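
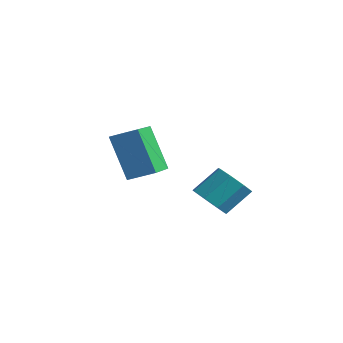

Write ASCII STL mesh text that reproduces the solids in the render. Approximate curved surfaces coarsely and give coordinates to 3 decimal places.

solid 
facet normal -0.699 -0.605 -0.381
outer loop
vertex -3.438 1.855 2.577
vertex -4.137 2.882 2.23
vertex -2.678 1.886 1.135
endloop
endfacet
facet normal 0.542 -0.796 0.269
outer loop
vertex -2.063 2.418 1.47
vertex -3.438 1.855 2.577
vertex -2.678 1.886 1.135
endloop
endfacet
facet normal -0.699 -0.605 -0.381
outer loop
vertex -2.678 1.886 1.135
vertex -4.137 2.882 2.23
vertex -3.378 2.913 0.788
endloop
endfacet
facet normal 0.466 0.019 -0.885
outer loop
vertex -3.378 2.913 0.788
vertex -2.063 2.418 1.47
vertex -2.678 1.886 1.135
endloop
endfacet
facet normal -0.466 -0.018 0.885
outer loop
vertex -3.438 1.855 2.577
vertex -3.522 3.414 2.565
vertex -4.137 2.882 2.23
endloop
endfacet
facet normal 0.542 -0.796 0.268
outer loop
vertex -2.822 2.387 2.912
vertex -3.438 1.855 2.577
vertex -2.063 2.418 1.47
endloop
endfacet
facet normal -0.465 -0.018 0.885
outer loop
vertex -2.822 2.387 2.912
vertex -3.522 3.414 2.565
vertex -3.438 1.855 2.577
endloop
endfacet
facet normal -0.542 0.796 -0.268
outer loop
vertex -4.137 2.882 2.23
vertex -3.522 3.414 2.565
vertex -3.378 2.913 0.788
endloop
endfacet
facet normal 0.466 0.018 -0.885
outer loop
vertex -2.762 3.445 1.123
vertex -2.063 2.418 1.47
vertex -3.378 2.913 0.788
endloop
endfacet
facet normal -0.542 0.796 -0.268
outer loop
vertex -3.378 2.913 0.788
vertex -3.522 3.414 2.565
vertex -2.762 3.445 1.123
endloop
endfacet
facet normal 0.699 0.605 0.381
outer loop
vertex -2.762 3.445 1.123
vertex -2.822 2.387 2.912
vertex -2.063 2.418 1.47
endloop
endfacet
facet normal 0.699 0.605 0.381
outer loop
vertex -3.522 3.414 2.565
vertex -2.822 2.387 2.912
vertex -2.762 3.445 1.123
endloop
endfacet
facet normal -0.193 -0.713 -0.674
outer loop
vertex 0.317 2.618 0.895
vertex -0.282 2.836 0.836
vertex 0.275 2.959 0.546
endloop
endfacet
facet normal 0.977 -0.081 -0.197
outer loop
vertex 0.317 2.618 0.895
vertex 0.275 2.959 0.546
vertex 0.521 3.366 1.602
endloop
endfacet
facet normal 0.977 -0.081 -0.197
outer loop
vertex 0.521 3.366 1.602
vertex 0.275 2.959 0.546
vertex 0.479 3.708 1.253
endloop
endfacet
facet normal 0.194 0.712 0.675
outer loop
vertex 0.521 3.366 1.602
vertex 0.479 3.708 1.253
vertex -0.078 3.584 1.544
endloop
endfacet
facet normal -0.193 -0.713 -0.674
outer loop
vertex 0.275 2.959 0.546
vertex -0.282 2.836 0.836
vertex -0.094 3.228 0.367
endloop
endfacet
facet normal 0.630 0.436 -0.643
outer loop
vertex 0.275 2.959 0.546
vertex -0.094 3.228 0.367
vertex 0.479 3.708 1.253
endloop
endfacet
facet normal 0.630 0.436 -0.643
outer loop
vertex 0.479 3.708 1.253
vertex -0.094 3.228 0.367
vertex 0.11 3.977 1.074
endloop
endfacet
facet normal 0.193 0.713 0.674
outer loop
vertex 0.479 3.708 1.253
vertex 0.11 3.977 1.074
vertex -0.078 3.584 1.544
endloop
endfacet
facet normal -0.193 -0.713 -0.674
outer loop
vertex -0.094 3.228 0.367
vertex -0.282 2.836 0.836
vertex -0.572 3.267 0.463
endloop
endfacet
facet normal -0.086 0.696 -0.713
outer loop
vertex -0.094 3.228 0.367
vertex -0.572 3.267 0.463
vertex 0.11 3.977 1.074
endloop
endfacet
facet normal -0.088 0.697 -0.712
outer loop
vertex 0.11 3.977 1.074
vertex -0.572 3.267 0.463
vertex -0.368 4.016 1.171
endloop
endfacet
facet normal 0.195 0.713 0.674
outer loop
vertex 0.11 3.977 1.074
vertex -0.368 4.016 1.171
vertex -0.078 3.584 1.544
endloop
endfacet
facet normal -0.194 -0.713 -0.673
outer loop
vertex -0.572 3.267 0.463
vertex -0.282 2.836 0.836
vertex -0.881 3.054 0.778
endloop
endfacet
facet normal -0.751 0.550 -0.365
outer loop
vertex -0.572 3.267 0.463
vertex -0.881 3.054 0.778
vertex -0.368 4.016 1.171
endloop
endfacet
facet normal -0.751 0.550 -0.365
outer loop
vertex -0.368 4.016 1.171
vertex -0.881 3.054 0.778
vertex -0.677 3.802 1.485
endloop
endfacet
facet normal 0.193 0.712 0.675
outer loop
vertex -0.368 4.016 1.171
vertex -0.677 3.802 1.485
vertex -0.078 3.584 1.544
endloop
endfacet
facet normal -0.194 -0.712 -0.675
outer loop
vertex -0.881 3.054 0.778
vertex -0.282 2.836 0.836
vertex -0.839 2.712 1.127
endloop
endfacet
facet normal -0.977 0.081 0.197
outer loop
vertex -0.881 3.054 0.778
vertex -0.839 2.712 1.127
vertex -0.677 3.802 1.485
endloop
endfacet
facet normal -0.977 0.081 0.196
outer loop
vertex -0.677 3.802 1.485
vertex -0.839 2.712 1.127
vertex -0.635 3.461 1.834
endloop
endfacet
facet normal 0.193 0.713 0.674
outer loop
vertex -0.677 3.802 1.485
vertex -0.635 3.461 1.834
vertex -0.078 3.584 1.544
endloop
endfacet
facet normal -0.193 -0.713 -0.674
outer loop
vertex -0.839 2.712 1.127
vertex -0.282 2.836 0.836
vertex -0.47 2.443 1.306
endloop
endfacet
facet normal -0.630 -0.436 0.643
outer loop
vertex -0.839 2.712 1.127
vertex -0.47 2.443 1.306
vertex -0.635 3.461 1.834
endloop
endfacet
facet normal -0.630 -0.436 0.643
outer loop
vertex -0.635 3.461 1.834
vertex -0.47 2.443 1.306
vertex -0.266 3.192 2.013
endloop
endfacet
facet normal 0.193 0.713 0.674
outer loop
vertex -0.635 3.461 1.834
vertex -0.266 3.192 2.013
vertex -0.078 3.584 1.544
endloop
endfacet
facet normal -0.195 -0.713 -0.674
outer loop
vertex -0.47 2.443 1.306
vertex -0.282 2.836 0.836
vertex 0.008 2.404 1.209
endloop
endfacet
facet normal 0.088 -0.696 0.712
outer loop
vertex -0.47 2.443 1.306
vertex 0.008 2.404 1.209
vertex -0.266 3.192 2.013
endloop
endfacet
facet normal 0.086 -0.697 0.712
outer loop
vertex -0.266 3.192 2.013
vertex 0.008 2.404 1.209
vertex 0.212 3.153 1.917
endloop
endfacet
facet normal 0.193 0.713 0.674
outer loop
vertex -0.266 3.192 2.013
vertex 0.212 3.153 1.917
vertex -0.078 3.584 1.544
endloop
endfacet
facet normal -0.193 -0.712 -0.675
outer loop
vertex 0.008 2.404 1.209
vertex -0.282 2.836 0.836
vertex 0.317 2.618 0.895
endloop
endfacet
facet normal 0.751 -0.550 0.365
outer loop
vertex 0.008 2.404 1.209
vertex 0.317 2.618 0.895
vertex 0.212 3.153 1.917
endloop
endfacet
facet normal 0.751 -0.550 0.365
outer loop
vertex 0.212 3.153 1.917
vertex 0.317 2.618 0.895
vertex 0.521 3.366 1.602
endloop
endfacet
facet normal 0.194 0.713 0.673
outer loop
vertex 0.212 3.153 1.917
vertex 0.521 3.366 1.602
vertex -0.078 3.584 1.544
endloop
endfacet

endsolid


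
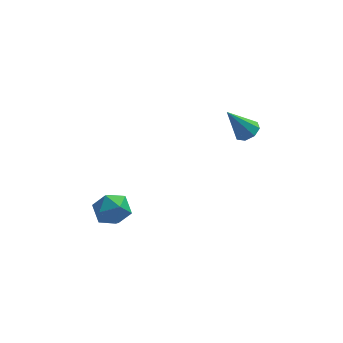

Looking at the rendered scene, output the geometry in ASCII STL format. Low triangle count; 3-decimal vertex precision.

solid 
facet normal 0.048 0.643 0.764
outer loop
vertex -2.372 2.299 -0.663
vertex -2.448 1.725 -0.175
vertex -1.758 1.941 -0.4
endloop
endfacet
facet normal 0.425 0.881 0.207
outer loop
vertex -2.372 2.299 -0.663
vertex -1.758 1.941 -0.4
vertex -1.8 2.133 -1.131
endloop
endfacet
facet normal -0.016 0.936 -0.351
outer loop
vertex -2.372 2.299 -0.663
vertex -1.8 2.133 -1.131
vertex -2.516 2.036 -1.358
endloop
endfacet
facet normal -0.667 0.732 -0.139
outer loop
vertex -2.372 2.299 -0.663
vertex -2.516 2.036 -1.358
vertex -2.916 1.783 -0.767
endloop
endfacet
facet normal -0.628 0.551 0.550
outer loop
vertex -2.372 2.299 -0.663
vertex -2.916 1.783 -0.767
vertex -2.448 1.725 -0.175
endloop
endfacet
facet normal 0.920 0.390 0.050
outer loop
vertex -1.8 2.133 -1.131
vertex -1.758 1.941 -0.4
vertex -1.524 1.457 -0.933
endloop
endfacet
facet normal 0.308 0.005 0.951
outer loop
vertex -1.758 1.941 -0.4
vertex -2.448 1.725 -0.175
vertex -1.924 1.204 -0.342
endloop
endfacet
facet normal -0.783 -0.143 0.605
outer loop
vertex -2.448 1.725 -0.175
vertex -2.916 1.783 -0.767
vertex -2.64 1.107 -0.569
endloop
endfacet
facet normal -0.847 0.151 -0.509
outer loop
vertex -2.916 1.783 -0.767
vertex -2.516 2.036 -1.358
vertex -2.682 1.299 -1.3
endloop
endfacet
facet normal 0.205 0.480 -0.853
outer loop
vertex -2.516 2.036 -1.358
vertex -1.8 2.133 -1.131
vertex -1.992 1.515 -1.525
endloop
endfacet
facet normal 0.667 -0.732 0.139
outer loop
vertex -2.068 0.941 -1.037
vertex -1.524 1.457 -0.933
vertex -1.924 1.204 -0.342
endloop
endfacet
facet normal 0.016 -0.936 0.351
outer loop
vertex -2.068 0.941 -1.037
vertex -1.924 1.204 -0.342
vertex -2.64 1.107 -0.569
endloop
endfacet
facet normal -0.425 -0.881 -0.207
outer loop
vertex -2.068 0.941 -1.037
vertex -2.64 1.107 -0.569
vertex -2.682 1.299 -1.3
endloop
endfacet
facet normal -0.048 -0.643 -0.764
outer loop
vertex -2.068 0.941 -1.037
vertex -2.682 1.299 -1.3
vertex -1.992 1.515 -1.525
endloop
endfacet
facet normal 0.628 -0.551 -0.550
outer loop
vertex -2.068 0.941 -1.037
vertex -1.992 1.515 -1.525
vertex -1.524 1.457 -0.933
endloop
endfacet
facet normal 0.847 -0.151 0.509
outer loop
vertex -1.924 1.204 -0.342
vertex -1.524 1.457 -0.933
vertex -1.758 1.941 -0.4
endloop
endfacet
facet normal -0.205 -0.480 0.853
outer loop
vertex -2.64 1.107 -0.569
vertex -1.924 1.204 -0.342
vertex -2.448 1.725 -0.175
endloop
endfacet
facet normal -0.920 -0.390 -0.050
outer loop
vertex -2.682 1.299 -1.3
vertex -2.64 1.107 -0.569
vertex -2.916 1.783 -0.767
endloop
endfacet
facet normal -0.308 -0.005 -0.951
outer loop
vertex -1.992 1.515 -1.525
vertex -2.682 1.299 -1.3
vertex -2.516 2.036 -1.358
endloop
endfacet
facet normal 0.783 0.143 -0.605
outer loop
vertex -1.524 1.457 -0.933
vertex -1.992 1.515 -1.525
vertex -1.8 2.133 -1.131
endloop
endfacet
facet normal 0.531 0.114 -0.839
outer loop
vertex 2.893 3.743 2.167
vertex 2.526 3.489 1.9
vertex 2.613 3.987 2.023
endloop
endfacet
facet normal 0.272 0.701 0.659
outer loop
vertex 2.893 3.743 2.167
vertex 2.613 3.987 2.023
vertex 1.794 3.331 3.06
endloop
endfacet
facet normal 0.529 0.115 -0.841
outer loop
vertex 2.613 3.987 2.023
vertex 2.526 3.489 1.9
vertex 2.282 3.939 1.808
endloop
endfacet
facet normal -0.328 0.894 0.306
outer loop
vertex 2.613 3.987 2.023
vertex 2.282 3.939 1.808
vertex 1.794 3.331 3.06
endloop
endfacet
facet normal 0.531 0.116 -0.840
outer loop
vertex 2.282 3.939 1.808
vertex 2.526 3.489 1.9
vertex 2.094 3.627 1.646
endloop
endfacet
facet normal -0.839 0.540 -0.065
outer loop
vertex 2.282 3.939 1.808
vertex 2.094 3.627 1.646
vertex 1.794 3.331 3.06
endloop
endfacet
facet normal 0.530 0.114 -0.840
outer loop
vertex 2.094 3.627 1.646
vertex 2.526 3.489 1.9
vertex 2.159 3.235 1.634
endloop
endfacet
facet normal -0.960 -0.152 -0.235
outer loop
vertex 2.094 3.627 1.646
vertex 2.159 3.235 1.634
vertex 1.794 3.331 3.06
endloop
endfacet
facet normal 0.530 0.115 -0.840
outer loop
vertex 2.159 3.235 1.634
vertex 2.526 3.489 1.9
vertex 2.439 2.991 1.777
endloop
endfacet
facet normal -0.622 -0.776 -0.107
outer loop
vertex 2.159 3.235 1.634
vertex 2.439 2.991 1.777
vertex 1.794 3.331 3.06
endloop
endfacet
facet normal 0.531 0.115 -0.839
outer loop
vertex 2.439 2.991 1.777
vertex 2.526 3.489 1.9
vertex 2.77 3.039 1.993
endloop
endfacet
facet normal -0.020 -0.969 0.247
outer loop
vertex 2.439 2.991 1.777
vertex 2.77 3.039 1.993
vertex 1.794 3.331 3.06
endloop
endfacet
facet normal 0.531 0.114 -0.840
outer loop
vertex 2.77 3.039 1.993
vertex 2.526 3.489 1.9
vertex 2.958 3.35 2.154
endloop
endfacet
facet normal 0.490 -0.616 0.617
outer loop
vertex 2.77 3.039 1.993
vertex 2.958 3.35 2.154
vertex 1.794 3.331 3.06
endloop
endfacet
facet normal 0.531 0.116 -0.840
outer loop
vertex 2.958 3.35 2.154
vertex 2.526 3.489 1.9
vertex 2.893 3.743 2.167
endloop
endfacet
facet normal 0.612 0.075 0.787
outer loop
vertex 2.958 3.35 2.154
vertex 2.893 3.743 2.167
vertex 1.794 3.331 3.06
endloop
endfacet

endsolid


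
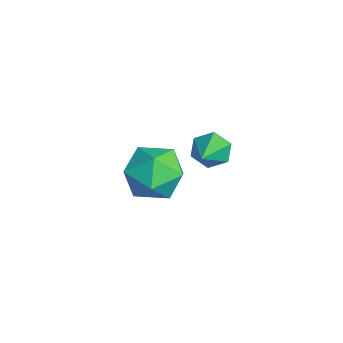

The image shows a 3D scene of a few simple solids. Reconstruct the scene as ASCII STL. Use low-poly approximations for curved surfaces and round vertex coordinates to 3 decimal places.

solid 
facet normal -0.771 0.389 -0.505
outer loop
vertex -0.169 1.921 1.184
vertex -0.586 1.497 1.494
vertex -0.458 2.098 1.762
endloop
endfacet
facet normal 0.690 0.712 0.127
outer loop
vertex -0.169 1.921 1.184
vertex -0.458 2.098 1.762
vertex 0.746 0.823 2.366
endloop
endfacet
facet normal -0.771 0.389 -0.505
outer loop
vertex -0.458 2.098 1.762
vertex -0.586 1.497 1.494
vertex -0.875 1.674 2.072
endloop
endfacet
facet normal 0.114 0.511 0.852
outer loop
vertex -0.458 2.098 1.762
vertex -0.875 1.674 2.072
vertex 0.746 0.823 2.366
endloop
endfacet
facet normal -0.770 0.390 -0.505
outer loop
vertex -0.875 1.674 2.072
vertex -0.586 1.497 1.494
vertex -1.003 1.074 1.803
endloop
endfacet
facet normal -0.332 -0.326 0.885
outer loop
vertex -0.875 1.674 2.072
vertex -1.003 1.074 1.803
vertex 0.746 0.823 2.366
endloop
endfacet
facet normal -0.770 0.390 -0.505
outer loop
vertex -1.003 1.074 1.803
vertex -0.586 1.497 1.494
vertex -0.714 0.897 1.225
endloop
endfacet
facet normal -0.200 -0.960 0.194
outer loop
vertex -1.003 1.074 1.803
vertex -0.714 0.897 1.225
vertex 0.746 0.823 2.366
endloop
endfacet
facet normal -0.770 0.390 -0.504
outer loop
vertex -0.714 0.897 1.225
vertex -0.586 1.497 1.494
vertex -0.297 1.321 0.916
endloop
endfacet
facet normal 0.377 -0.758 -0.532
outer loop
vertex -0.714 0.897 1.225
vertex -0.297 1.321 0.916
vertex 0.746 0.823 2.366
endloop
endfacet
facet normal -0.771 0.390 -0.504
outer loop
vertex -0.297 1.321 0.916
vertex -0.586 1.497 1.494
vertex -0.169 1.921 1.184
endloop
endfacet
facet normal 0.822 0.077 -0.565
outer loop
vertex -0.297 1.321 0.916
vertex -0.169 1.921 1.184
vertex 0.746 0.823 2.366
endloop
endfacet
facet normal -0.290 0.135 0.947
outer loop
vertex -3.763 1.18 -1.103
vertex -4.136 0.075 -1.06
vertex -3.038 0.332 -0.76
endloop
endfacet
facet normal 0.269 0.550 0.791
outer loop
vertex -3.763 1.18 -1.103
vertex -3.038 0.332 -0.76
vertex -2.656 1.172 -1.474
endloop
endfacet
facet normal 0.088 0.967 0.241
outer loop
vertex -3.763 1.18 -1.103
vertex -2.656 1.172 -1.474
vertex -3.519 1.435 -2.215
endloop
endfacet
facet normal -0.584 0.810 0.058
outer loop
vertex -3.763 1.18 -1.103
vertex -3.519 1.435 -2.215
vertex -4.434 0.757 -1.959
endloop
endfacet
facet normal -0.817 0.295 0.495
outer loop
vertex -3.763 1.18 -1.103
vertex -4.434 0.757 -1.959
vertex -4.136 0.075 -1.06
endloop
endfacet
facet normal 0.805 0.127 0.580
outer loop
vertex -2.656 1.172 -1.474
vertex -3.038 0.332 -0.76
vertex -2.346 0.063 -1.661
endloop
endfacet
facet normal -0.100 -0.544 0.833
outer loop
vertex -3.038 0.332 -0.76
vertex -4.136 0.075 -1.06
vertex -3.261 -0.615 -1.405
endloop
endfacet
facet normal -0.954 -0.284 0.101
outer loop
vertex -4.136 0.075 -1.06
vertex -4.434 0.757 -1.959
vertex -4.124 -0.352 -2.146
endloop
endfacet
facet normal -0.576 0.548 -0.606
outer loop
vertex -4.434 0.757 -1.959
vertex -3.519 1.435 -2.215
vertex -3.742 0.488 -2.86
endloop
endfacet
facet normal 0.510 0.802 -0.310
outer loop
vertex -3.519 1.435 -2.215
vertex -2.656 1.172 -1.474
vertex -2.644 0.745 -2.56
endloop
endfacet
facet normal 0.584 -0.810 -0.058
outer loop
vertex -3.017 -0.36 -2.517
vertex -2.346 0.063 -1.661
vertex -3.261 -0.615 -1.405
endloop
endfacet
facet normal -0.088 -0.967 -0.241
outer loop
vertex -3.017 -0.36 -2.517
vertex -3.261 -0.615 -1.405
vertex -4.124 -0.352 -2.146
endloop
endfacet
facet normal -0.269 -0.550 -0.791
outer loop
vertex -3.017 -0.36 -2.517
vertex -4.124 -0.352 -2.146
vertex -3.742 0.488 -2.86
endloop
endfacet
facet normal 0.290 -0.135 -0.947
outer loop
vertex -3.017 -0.36 -2.517
vertex -3.742 0.488 -2.86
vertex -2.644 0.745 -2.56
endloop
endfacet
facet normal 0.817 -0.295 -0.495
outer loop
vertex -3.017 -0.36 -2.517
vertex -2.644 0.745 -2.56
vertex -2.346 0.063 -1.661
endloop
endfacet
facet normal 0.576 -0.548 0.606
outer loop
vertex -3.261 -0.615 -1.405
vertex -2.346 0.063 -1.661
vertex -3.038 0.332 -0.76
endloop
endfacet
facet normal -0.510 -0.802 0.310
outer loop
vertex -4.124 -0.352 -2.146
vertex -3.261 -0.615 -1.405
vertex -4.136 0.075 -1.06
endloop
endfacet
facet normal -0.805 -0.127 -0.580
outer loop
vertex -3.742 0.488 -2.86
vertex -4.124 -0.352 -2.146
vertex -4.434 0.757 -1.959
endloop
endfacet
facet normal 0.100 0.544 -0.833
outer loop
vertex -2.644 0.745 -2.56
vertex -3.742 0.488 -2.86
vertex -3.519 1.435 -2.215
endloop
endfacet
facet normal 0.954 0.284 -0.101
outer loop
vertex -2.346 0.063 -1.661
vertex -2.644 0.745 -2.56
vertex -2.656 1.172 -1.474
endloop
endfacet

endsolid


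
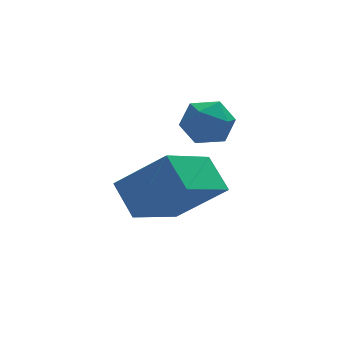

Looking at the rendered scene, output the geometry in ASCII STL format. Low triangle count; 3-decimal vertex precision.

solid 
facet normal 0.178 0.893 -0.413
outer loop
vertex -1.118 3.809 -2.306
vertex -1.802 4.095 -1.981
vertex -1.106 4.146 -1.571
endloop
endfacet
facet normal 0.787 0.555 -0.267
outer loop
vertex -1.118 3.809 -2.306
vertex -1.106 4.146 -1.571
vertex -0.68 3.473 -1.714
endloop
endfacet
facet normal 0.784 -0.067 -0.618
outer loop
vertex -1.118 3.809 -2.306
vertex -0.68 3.473 -1.714
vertex -1.113 3.005 -2.213
endloop
endfacet
facet normal 0.171 -0.112 -0.979
outer loop
vertex -1.118 3.809 -2.306
vertex -1.113 3.005 -2.213
vertex -1.806 3.389 -2.378
endloop
endfacet
facet normal -0.204 0.481 -0.853
outer loop
vertex -1.118 3.809 -2.306
vertex -1.806 3.389 -2.378
vertex -1.802 4.095 -1.981
endloop
endfacet
facet normal 0.801 0.415 0.432
outer loop
vertex -0.68 3.473 -1.714
vertex -1.106 4.146 -1.571
vertex -1.094 3.551 -1.022
endloop
endfacet
facet normal -0.187 0.962 0.197
outer loop
vertex -1.106 4.146 -1.571
vertex -1.802 4.095 -1.981
vertex -1.787 3.935 -1.187
endloop
endfacet
facet normal -0.805 0.294 -0.515
outer loop
vertex -1.802 4.095 -1.981
vertex -1.806 3.389 -2.378
vertex -2.22 3.467 -1.686
endloop
endfacet
facet normal -0.198 -0.667 -0.718
outer loop
vertex -1.806 3.389 -2.378
vertex -1.113 3.005 -2.213
vertex -1.794 2.794 -1.829
endloop
endfacet
facet normal 0.795 -0.592 -0.134
outer loop
vertex -1.113 3.005 -2.213
vertex -0.68 3.473 -1.714
vertex -1.098 2.845 -1.419
endloop
endfacet
facet normal -0.171 0.112 0.979
outer loop
vertex -1.782 3.131 -1.094
vertex -1.094 3.551 -1.022
vertex -1.787 3.935 -1.187
endloop
endfacet
facet normal -0.784 0.067 0.618
outer loop
vertex -1.782 3.131 -1.094
vertex -1.787 3.935 -1.187
vertex -2.22 3.467 -1.686
endloop
endfacet
facet normal -0.787 -0.555 0.267
outer loop
vertex -1.782 3.131 -1.094
vertex -2.22 3.467 -1.686
vertex -1.794 2.794 -1.829
endloop
endfacet
facet normal -0.178 -0.893 0.413
outer loop
vertex -1.782 3.131 -1.094
vertex -1.794 2.794 -1.829
vertex -1.098 2.845 -1.419
endloop
endfacet
facet normal 0.204 -0.481 0.853
outer loop
vertex -1.782 3.131 -1.094
vertex -1.098 2.845 -1.419
vertex -1.094 3.551 -1.022
endloop
endfacet
facet normal 0.198 0.667 0.718
outer loop
vertex -1.787 3.935 -1.187
vertex -1.094 3.551 -1.022
vertex -1.106 4.146 -1.571
endloop
endfacet
facet normal -0.795 0.592 0.134
outer loop
vertex -2.22 3.467 -1.686
vertex -1.787 3.935 -1.187
vertex -1.802 4.095 -1.981
endloop
endfacet
facet normal -0.801 -0.415 -0.432
outer loop
vertex -1.794 2.794 -1.829
vertex -2.22 3.467 -1.686
vertex -1.806 3.389 -2.378
endloop
endfacet
facet normal 0.187 -0.962 -0.197
outer loop
vertex -1.098 2.845 -1.419
vertex -1.794 2.794 -1.829
vertex -1.113 3.005 -2.213
endloop
endfacet
facet normal 0.805 -0.294 0.515
outer loop
vertex -1.094 3.551 -1.022
vertex -1.098 2.845 -1.419
vertex -0.68 3.473 -1.714
endloop
endfacet
facet normal -0.677 0.347 -0.649
outer loop
vertex -3.687 2.65 -4.455
vertex -3.953 3.59 -3.674
vertex -2.18 3.851 -5.386
endloop
endfacet
facet normal 0.213 -0.752 -0.624
outer loop
vertex -0.927 3.21 -4.186
vertex -3.687 2.65 -4.455
vertex -2.18 3.851 -5.386
endloop
endfacet
facet normal -0.678 0.346 -0.649
outer loop
vertex -2.18 3.851 -5.386
vertex -3.953 3.59 -3.674
vertex -2.447 4.791 -4.606
endloop
endfacet
facet normal 0.704 0.561 -0.435
outer loop
vertex -2.447 4.791 -4.606
vertex -0.927 3.21 -4.186
vertex -2.18 3.851 -5.386
endloop
endfacet
facet normal -0.704 -0.561 0.435
outer loop
vertex -3.687 2.65 -4.455
vertex -2.7 2.949 -2.474
vertex -3.953 3.59 -3.674
endloop
endfacet
facet normal 0.213 -0.752 -0.624
outer loop
vertex -2.433 2.009 -3.254
vertex -3.687 2.65 -4.455
vertex -0.927 3.21 -4.186
endloop
endfacet
facet normal -0.704 -0.561 0.435
outer loop
vertex -2.433 2.009 -3.254
vertex -2.7 2.949 -2.474
vertex -3.687 2.65 -4.455
endloop
endfacet
facet normal -0.213 0.752 0.624
outer loop
vertex -3.953 3.59 -3.674
vertex -2.7 2.949 -2.474
vertex -2.447 4.791 -4.606
endloop
endfacet
facet normal 0.704 0.561 -0.436
outer loop
vertex -1.193 4.15 -3.405
vertex -0.927 3.21 -4.186
vertex -2.447 4.791 -4.606
endloop
endfacet
facet normal -0.213 0.752 0.624
outer loop
vertex -2.447 4.791 -4.606
vertex -2.7 2.949 -2.474
vertex -1.193 4.15 -3.405
endloop
endfacet
facet normal 0.678 -0.347 0.648
outer loop
vertex -1.193 4.15 -3.405
vertex -2.433 2.009 -3.254
vertex -0.927 3.21 -4.186
endloop
endfacet
facet normal 0.677 -0.346 0.649
outer loop
vertex -2.7 2.949 -2.474
vertex -2.433 2.009 -3.254
vertex -1.193 4.15 -3.405
endloop
endfacet

endsolid


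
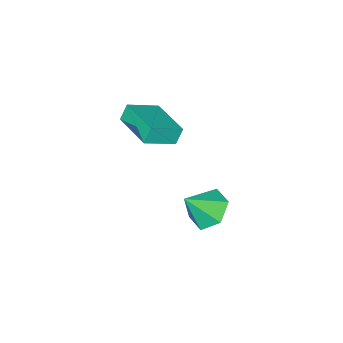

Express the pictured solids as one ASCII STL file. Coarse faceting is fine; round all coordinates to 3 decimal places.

solid 
facet normal -0.630 0.268 -0.728
outer loop
vertex 2.193 0.15 -2.41
vertex 1.392 -0.198 -1.845
vertex 1.704 0.79 -1.751
endloop
endfacet
facet normal 0.849 0.511 0.134
outer loop
vertex 2.193 0.15 -2.41
vertex 1.704 0.79 -1.751
vertex 2.388 -0.622 -0.695
endloop
endfacet
facet normal -0.630 0.268 -0.729
outer loop
vertex 1.704 0.79 -1.751
vertex 1.392 -0.198 -1.845
vertex 0.903 0.442 -1.187
endloop
endfacet
facet normal 0.227 0.651 0.724
outer loop
vertex 1.704 0.79 -1.751
vertex 0.903 0.442 -1.187
vertex 2.388 -0.622 -0.695
endloop
endfacet
facet normal -0.630 0.268 -0.729
outer loop
vertex 0.903 0.442 -1.187
vertex 1.392 -0.198 -1.845
vertex 0.591 -0.546 -1.281
endloop
endfacet
facet normal -0.310 0.007 0.951
outer loop
vertex 0.903 0.442 -1.187
vertex 0.591 -0.546 -1.281
vertex 2.388 -0.622 -0.695
endloop
endfacet
facet normal -0.630 0.269 -0.729
outer loop
vertex 0.591 -0.546 -1.281
vertex 1.392 -0.198 -1.845
vertex 1.08 -1.185 -1.939
endloop
endfacet
facet normal -0.225 -0.777 0.588
outer loop
vertex 0.591 -0.546 -1.281
vertex 1.08 -1.185 -1.939
vertex 2.388 -0.622 -0.695
endloop
endfacet
facet normal -0.630 0.269 -0.728
outer loop
vertex 1.08 -1.185 -1.939
vertex 1.392 -0.198 -1.845
vertex 1.881 -0.837 -2.504
endloop
endfacet
facet normal 0.397 -0.918 -0.002
outer loop
vertex 1.08 -1.185 -1.939
vertex 1.881 -0.837 -2.504
vertex 2.388 -0.622 -0.695
endloop
endfacet
facet normal -0.630 0.269 -0.728
outer loop
vertex 1.881 -0.837 -2.504
vertex 1.392 -0.198 -1.845
vertex 2.193 0.15 -2.41
endloop
endfacet
facet normal 0.934 -0.273 -0.229
outer loop
vertex 1.881 -0.837 -2.504
vertex 2.193 0.15 -2.41
vertex 2.388 -0.622 -0.695
endloop
endfacet
facet normal -0.859 0.265 -0.439
outer loop
vertex 1.617 -2.897 3.38
vertex 2.127 -0.961 3.553
vertex 1.982 -2.928 2.647
endloop
endfacet
facet normal -0.254 -0.963 -0.086
outer loop
vertex 3.313 -3.339 3.327
vertex 1.617 -2.897 3.38
vertex 1.982 -2.928 2.647
endloop
endfacet
facet normal -0.859 0.265 -0.438
outer loop
vertex 1.982 -2.928 2.647
vertex 2.127 -0.961 3.553
vertex 2.492 -0.991 2.82
endloop
endfacet
facet normal 0.445 -0.037 -0.895
outer loop
vertex 2.492 -0.991 2.82
vertex 3.313 -3.339 3.327
vertex 1.982 -2.928 2.647
endloop
endfacet
facet normal -0.445 0.037 0.895
outer loop
vertex 1.617 -2.897 3.38
vertex 3.458 -1.372 4.233
vertex 2.127 -0.961 3.553
endloop
endfacet
facet normal -0.254 -0.963 -0.087
outer loop
vertex 2.948 -3.309 4.06
vertex 1.617 -2.897 3.38
vertex 3.313 -3.339 3.327
endloop
endfacet
facet normal -0.445 0.037 0.895
outer loop
vertex 2.948 -3.309 4.06
vertex 3.458 -1.372 4.233
vertex 1.617 -2.897 3.38
endloop
endfacet
facet normal 0.253 0.964 0.087
outer loop
vertex 2.127 -0.961 3.553
vertex 3.458 -1.372 4.233
vertex 2.492 -0.991 2.82
endloop
endfacet
facet normal 0.445 -0.037 -0.895
outer loop
vertex 3.823 -1.403 3.5
vertex 3.313 -3.339 3.327
vertex 2.492 -0.991 2.82
endloop
endfacet
facet normal 0.254 0.963 0.086
outer loop
vertex 2.492 -0.991 2.82
vertex 3.458 -1.372 4.233
vertex 3.823 -1.403 3.5
endloop
endfacet
facet normal 0.859 -0.265 0.438
outer loop
vertex 3.823 -1.403 3.5
vertex 2.948 -3.309 4.06
vertex 3.313 -3.339 3.327
endloop
endfacet
facet normal 0.859 -0.265 0.439
outer loop
vertex 3.458 -1.372 4.233
vertex 2.948 -3.309 4.06
vertex 3.823 -1.403 3.5
endloop
endfacet

endsolid


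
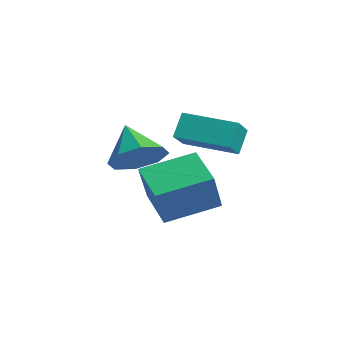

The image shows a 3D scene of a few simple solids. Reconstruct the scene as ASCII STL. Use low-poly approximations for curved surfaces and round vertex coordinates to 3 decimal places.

solid 
facet normal -0.939 0.091 0.332
outer loop
vertex -0.751 -3.344 -0.373
vertex -0.391 -1.555 0.155
vertex -1.2 -2.84 -1.779
endloop
endfacet
facet normal -0.189 -0.942 -0.277
outer loop
vertex 0.311 -2.985 -2.315
vertex -0.751 -3.344 -0.373
vertex -1.2 -2.84 -1.779
endloop
endfacet
facet normal -0.939 0.090 0.333
outer loop
vertex -1.2 -2.84 -1.779
vertex -0.391 -1.555 0.155
vertex -0.841 -1.05 -1.251
endloop
endfacet
facet normal -0.289 0.324 -0.901
outer loop
vertex -0.841 -1.05 -1.251
vertex 0.311 -2.985 -2.315
vertex -1.2 -2.84 -1.779
endloop
endfacet
facet normal 0.289 -0.324 0.901
outer loop
vertex -0.751 -3.344 -0.373
vertex 1.12 -1.7 -0.381
vertex -0.391 -1.555 0.155
endloop
endfacet
facet normal -0.189 -0.942 -0.278
outer loop
vertex 0.761 -3.49 -0.909
vertex -0.751 -3.344 -0.373
vertex 0.311 -2.985 -2.315
endloop
endfacet
facet normal 0.288 -0.324 0.901
outer loop
vertex 0.761 -3.49 -0.909
vertex 1.12 -1.7 -0.381
vertex -0.751 -3.344 -0.373
endloop
endfacet
facet normal 0.189 0.942 0.278
outer loop
vertex -0.391 -1.555 0.155
vertex 1.12 -1.7 -0.381
vertex -0.841 -1.05 -1.251
endloop
endfacet
facet normal -0.288 0.324 -0.901
outer loop
vertex 0.671 -1.196 -1.787
vertex 0.311 -2.985 -2.315
vertex -0.841 -1.05 -1.251
endloop
endfacet
facet normal 0.189 0.942 0.277
outer loop
vertex -0.841 -1.05 -1.251
vertex 1.12 -1.7 -0.381
vertex 0.671 -1.196 -1.787
endloop
endfacet
facet normal 0.939 -0.091 -0.333
outer loop
vertex 0.671 -1.196 -1.787
vertex 0.761 -3.49 -0.909
vertex 0.311 -2.985 -2.315
endloop
endfacet
facet normal 0.939 -0.090 -0.332
outer loop
vertex 1.12 -1.7 -0.381
vertex 0.761 -3.49 -0.909
vertex 0.671 -1.196 -1.787
endloop
endfacet
facet normal -0.311 0.459 0.833
outer loop
vertex -1.143 -1.66 1.609
vertex 0.204 -0.392 1.413
vertex -1.937 -0.925 0.908
endloop
endfacet
facet normal -0.724 -0.681 0.106
outer loop
vertex -1.624 -1.388 0.067
vertex -1.143 -1.66 1.609
vertex -1.937 -0.925 0.908
endloop
endfacet
facet normal -0.311 0.458 0.833
outer loop
vertex -1.937 -0.925 0.908
vertex 0.204 -0.392 1.413
vertex -0.591 0.343 0.712
endloop
endfacet
facet normal -0.616 0.570 -0.543
outer loop
vertex -0.591 0.343 0.712
vertex -1.624 -1.388 0.067
vertex -1.937 -0.925 0.908
endloop
endfacet
facet normal 0.616 -0.570 0.543
outer loop
vertex -1.143 -1.66 1.609
vertex 0.517 -0.855 0.572
vertex 0.204 -0.392 1.413
endloop
endfacet
facet normal -0.724 -0.682 0.105
outer loop
vertex -0.829 -2.123 0.768
vertex -1.143 -1.66 1.609
vertex -1.624 -1.388 0.067
endloop
endfacet
facet normal 0.616 -0.570 0.544
outer loop
vertex -0.829 -2.123 0.768
vertex 0.517 -0.855 0.572
vertex -1.143 -1.66 1.609
endloop
endfacet
facet normal 0.724 0.682 -0.106
outer loop
vertex 0.204 -0.392 1.413
vertex 0.517 -0.855 0.572
vertex -0.591 0.343 0.712
endloop
endfacet
facet normal -0.616 0.570 -0.544
outer loop
vertex -0.277 -0.12 -0.129
vertex -1.624 -1.388 0.067
vertex -0.591 0.343 0.712
endloop
endfacet
facet normal 0.724 0.682 -0.105
outer loop
vertex -0.591 0.343 0.712
vertex 0.517 -0.855 0.572
vertex -0.277 -0.12 -0.129
endloop
endfacet
facet normal 0.310 -0.458 -0.833
outer loop
vertex -0.277 -0.12 -0.129
vertex -0.829 -2.123 0.768
vertex -1.624 -1.388 0.067
endloop
endfacet
facet normal 0.311 -0.458 -0.833
outer loop
vertex 0.517 -0.855 0.572
vertex -0.829 -2.123 0.768
vertex -0.277 -0.12 -0.129
endloop
endfacet
facet normal 0.739 -0.046 -0.673
outer loop
vertex 0.939 -3.322 1.16
vertex 0.383 -3.854 0.586
vertex 0.542 -2.914 0.696
endloop
endfacet
facet normal -0.037 0.735 0.677
outer loop
vertex 0.939 -3.322 1.16
vertex 0.542 -2.914 0.696
vertex -0.703 -3.786 1.574
endloop
endfacet
facet normal 0.739 -0.046 -0.672
outer loop
vertex 0.542 -2.914 0.696
vertex 0.383 -3.854 0.586
vertex 0.052 -3.056 0.167
endloop
endfacet
facet normal -0.464 0.863 0.199
outer loop
vertex 0.542 -2.914 0.696
vertex 0.052 -3.056 0.167
vertex -0.703 -3.786 1.574
endloop
endfacet
facet normal 0.738 -0.047 -0.673
outer loop
vertex 0.052 -3.056 0.167
vertex 0.383 -3.854 0.586
vertex -0.245 -3.666 -0.116
endloop
endfacet
facet normal -0.844 0.501 -0.193
outer loop
vertex 0.052 -3.056 0.167
vertex -0.245 -3.666 -0.116
vertex -0.703 -3.786 1.574
endloop
endfacet
facet normal 0.738 -0.046 -0.673
outer loop
vertex -0.245 -3.666 -0.116
vertex 0.383 -3.854 0.586
vertex -0.173 -4.386 0.012
endloop
endfacet
facet normal -0.953 -0.143 -0.268
outer loop
vertex -0.245 -3.666 -0.116
vertex -0.173 -4.386 0.012
vertex -0.703 -3.786 1.574
endloop
endfacet
facet normal 0.739 -0.046 -0.673
outer loop
vertex -0.173 -4.386 0.012
vertex 0.383 -3.854 0.586
vertex 0.224 -4.794 0.476
endloop
endfacet
facet normal -0.726 -0.687 0.017
outer loop
vertex -0.173 -4.386 0.012
vertex 0.224 -4.794 0.476
vertex -0.703 -3.786 1.574
endloop
endfacet
facet normal 0.738 -0.046 -0.673
outer loop
vertex 0.224 -4.794 0.476
vertex 0.383 -3.854 0.586
vertex 0.714 -4.652 1.004
endloop
endfacet
facet normal -0.299 -0.815 0.496
outer loop
vertex 0.224 -4.794 0.476
vertex 0.714 -4.652 1.004
vertex -0.703 -3.786 1.574
endloop
endfacet
facet normal 0.738 -0.046 -0.673
outer loop
vertex 0.714 -4.652 1.004
vertex 0.383 -3.854 0.586
vertex 1.01 -4.042 1.287
endloop
endfacet
facet normal 0.081 -0.452 0.888
outer loop
vertex 0.714 -4.652 1.004
vertex 1.01 -4.042 1.287
vertex -0.703 -3.786 1.574
endloop
endfacet
facet normal 0.738 -0.046 -0.673
outer loop
vertex 1.01 -4.042 1.287
vertex 0.383 -3.854 0.586
vertex 0.939 -3.322 1.16
endloop
endfacet
facet normal 0.190 0.189 0.964
outer loop
vertex 1.01 -4.042 1.287
vertex 0.939 -3.322 1.16
vertex -0.703 -3.786 1.574
endloop
endfacet

endsolid


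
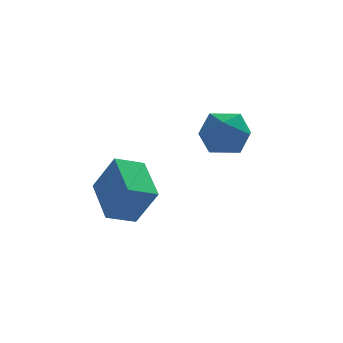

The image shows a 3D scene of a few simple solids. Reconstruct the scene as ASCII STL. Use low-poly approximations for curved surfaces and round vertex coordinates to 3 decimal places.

solid 
facet normal -0.039 -0.073 0.997
outer loop
vertex 2.106 -0.939 3.21
vertex 2.412 -1.91 3.151
vertex 3.101 -1.162 3.233
endloop
endfacet
facet normal 0.115 0.593 0.797
outer loop
vertex 2.106 -0.939 3.21
vertex 3.101 -1.162 3.233
vertex 2.769 -0.366 2.688
endloop
endfacet
facet normal -0.416 0.827 0.379
outer loop
vertex 2.106 -0.939 3.21
vertex 2.769 -0.366 2.688
vertex 1.875 -0.623 2.268
endloop
endfacet
facet normal -0.897 0.304 0.322
outer loop
vertex 2.106 -0.939 3.21
vertex 1.875 -0.623 2.268
vertex 1.655 -1.576 2.555
endloop
endfacet
facet normal -0.665 -0.252 0.703
outer loop
vertex 2.106 -0.939 3.21
vertex 1.655 -1.576 2.555
vertex 2.412 -1.91 3.151
endloop
endfacet
facet normal 0.712 0.574 0.405
outer loop
vertex 2.769 -0.366 2.688
vertex 3.101 -1.162 3.233
vertex 3.485 -0.984 2.305
endloop
endfacet
facet normal 0.462 -0.505 0.729
outer loop
vertex 3.101 -1.162 3.233
vertex 2.412 -1.91 3.151
vertex 3.265 -1.937 2.592
endloop
endfacet
facet normal -0.551 -0.795 0.254
outer loop
vertex 2.412 -1.91 3.151
vertex 1.655 -1.576 2.555
vertex 2.371 -2.194 2.172
endloop
endfacet
facet normal -0.926 0.104 -0.363
outer loop
vertex 1.655 -1.576 2.555
vertex 1.875 -0.623 2.268
vertex 2.039 -1.398 1.627
endloop
endfacet
facet normal -0.147 0.952 -0.270
outer loop
vertex 1.875 -0.623 2.268
vertex 2.769 -0.366 2.688
vertex 2.728 -0.65 1.709
endloop
endfacet
facet normal 0.897 -0.304 -0.322
outer loop
vertex 3.034 -1.621 1.65
vertex 3.485 -0.984 2.305
vertex 3.265 -1.937 2.592
endloop
endfacet
facet normal 0.416 -0.827 -0.379
outer loop
vertex 3.034 -1.621 1.65
vertex 3.265 -1.937 2.592
vertex 2.371 -2.194 2.172
endloop
endfacet
facet normal -0.115 -0.593 -0.797
outer loop
vertex 3.034 -1.621 1.65
vertex 2.371 -2.194 2.172
vertex 2.039 -1.398 1.627
endloop
endfacet
facet normal 0.039 0.073 -0.997
outer loop
vertex 3.034 -1.621 1.65
vertex 2.039 -1.398 1.627
vertex 2.728 -0.65 1.709
endloop
endfacet
facet normal 0.665 0.252 -0.703
outer loop
vertex 3.034 -1.621 1.65
vertex 2.728 -0.65 1.709
vertex 3.485 -0.984 2.305
endloop
endfacet
facet normal 0.926 -0.104 0.363
outer loop
vertex 3.265 -1.937 2.592
vertex 3.485 -0.984 2.305
vertex 3.101 -1.162 3.233
endloop
endfacet
facet normal 0.147 -0.952 0.270
outer loop
vertex 2.371 -2.194 2.172
vertex 3.265 -1.937 2.592
vertex 2.412 -1.91 3.151
endloop
endfacet
facet normal -0.712 -0.574 -0.405
outer loop
vertex 2.039 -1.398 1.627
vertex 2.371 -2.194 2.172
vertex 1.655 -1.576 2.555
endloop
endfacet
facet normal -0.462 0.505 -0.729
outer loop
vertex 2.728 -0.65 1.709
vertex 2.039 -1.398 1.627
vertex 1.875 -0.623 2.268
endloop
endfacet
facet normal 0.551 0.795 -0.254
outer loop
vertex 3.485 -0.984 2.305
vertex 2.728 -0.65 1.709
vertex 2.769 -0.366 2.688
endloop
endfacet
facet normal -0.419 0.288 -0.861
outer loop
vertex -1.628 -4.383 0.152
vertex -1.892 -2.709 0.841
vertex -0.651 -4.076 -0.221
endloop
endfacet
facet normal 0.144 -0.915 -0.376
outer loop
vertex 0.012 -4.531 1.139
vertex -1.628 -4.383 0.152
vertex -0.651 -4.076 -0.221
endloop
endfacet
facet normal -0.419 0.288 -0.861
outer loop
vertex -0.651 -4.076 -0.221
vertex -1.892 -2.709 0.841
vertex -0.915 -2.401 0.468
endloop
endfacet
facet normal 0.896 0.282 -0.342
outer loop
vertex -0.915 -2.401 0.468
vertex 0.012 -4.531 1.139
vertex -0.651 -4.076 -0.221
endloop
endfacet
facet normal -0.896 -0.282 0.342
outer loop
vertex -1.628 -4.383 0.152
vertex -1.229 -3.164 2.201
vertex -1.892 -2.709 0.841
endloop
endfacet
facet normal 0.144 -0.915 -0.377
outer loop
vertex -0.965 -4.839 1.512
vertex -1.628 -4.383 0.152
vertex 0.012 -4.531 1.139
endloop
endfacet
facet normal -0.896 -0.282 0.342
outer loop
vertex -0.965 -4.839 1.512
vertex -1.229 -3.164 2.201
vertex -1.628 -4.383 0.152
endloop
endfacet
facet normal -0.145 0.915 0.377
outer loop
vertex -1.892 -2.709 0.841
vertex -1.229 -3.164 2.201
vertex -0.915 -2.401 0.468
endloop
endfacet
facet normal 0.896 0.282 -0.342
outer loop
vertex -0.252 -2.857 1.828
vertex 0.012 -4.531 1.139
vertex -0.915 -2.401 0.468
endloop
endfacet
facet normal -0.144 0.915 0.377
outer loop
vertex -0.915 -2.401 0.468
vertex -1.229 -3.164 2.201
vertex -0.252 -2.857 1.828
endloop
endfacet
facet normal 0.419 -0.288 0.861
outer loop
vertex -0.252 -2.857 1.828
vertex -0.965 -4.839 1.512
vertex 0.012 -4.531 1.139
endloop
endfacet
facet normal 0.419 -0.288 0.861
outer loop
vertex -1.229 -3.164 2.201
vertex -0.965 -4.839 1.512
vertex -0.252 -2.857 1.828
endloop
endfacet

endsolid


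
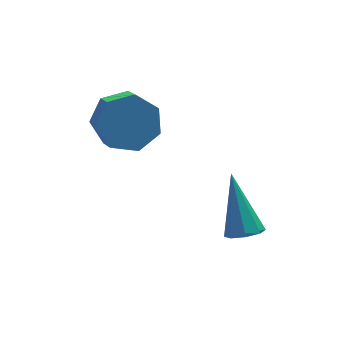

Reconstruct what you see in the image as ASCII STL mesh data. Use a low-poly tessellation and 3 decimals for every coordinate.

solid 
facet normal -0.030 -0.637 -0.771
outer loop
vertex -0.265 -1.558 -2.832
vertex -0.893 -1.417 -2.924
vertex -0.331 -1.176 -3.145
endloop
endfacet
facet normal 0.963 0.249 0.100
outer loop
vertex -0.265 -1.558 -2.832
vertex -0.331 -1.176 -3.145
vertex -0.827 -0.023 -1.236
endloop
endfacet
facet normal -0.030 -0.637 -0.770
outer loop
vertex -0.331 -1.176 -3.145
vertex -0.893 -1.417 -2.924
vertex -0.727 -0.936 -3.328
endloop
endfacet
facet normal 0.592 0.749 -0.299
outer loop
vertex -0.331 -1.176 -3.145
vertex -0.727 -0.936 -3.328
vertex -0.827 -0.023 -1.236
endloop
endfacet
facet normal -0.030 -0.637 -0.770
outer loop
vertex -0.727 -0.936 -3.328
vertex -0.893 -1.417 -2.924
vertex -1.22 -0.978 -3.274
endloop
endfacet
facet normal -0.121 0.908 -0.402
outer loop
vertex -0.727 -0.936 -3.328
vertex -1.22 -0.978 -3.274
vertex -0.827 -0.023 -1.236
endloop
endfacet
facet normal -0.030 -0.637 -0.770
outer loop
vertex -1.22 -0.978 -3.274
vertex -0.893 -1.417 -2.924
vertex -1.521 -1.277 -3.015
endloop
endfacet
facet normal -0.759 0.634 -0.151
outer loop
vertex -1.22 -0.978 -3.274
vertex -1.521 -1.277 -3.015
vertex -0.827 -0.023 -1.236
endloop
endfacet
facet normal -0.031 -0.638 -0.770
outer loop
vertex -1.521 -1.277 -3.015
vertex -0.893 -1.417 -2.924
vertex -1.455 -1.658 -2.702
endloop
endfacet
facet normal -0.947 0.088 0.307
outer loop
vertex -1.521 -1.277 -3.015
vertex -1.455 -1.658 -2.702
vertex -0.827 -0.023 -1.236
endloop
endfacet
facet normal -0.032 -0.636 -0.771
outer loop
vertex -1.455 -1.658 -2.702
vertex -0.893 -1.417 -2.924
vertex -1.06 -1.898 -2.52
endloop
endfacet
facet normal -0.576 -0.412 0.706
outer loop
vertex -1.455 -1.658 -2.702
vertex -1.06 -1.898 -2.52
vertex -0.827 -0.023 -1.236
endloop
endfacet
facet normal -0.030 -0.637 -0.770
outer loop
vertex -1.06 -1.898 -2.52
vertex -0.893 -1.417 -2.924
vertex -0.567 -1.857 -2.573
endloop
endfacet
facet normal 0.135 -0.571 0.810
outer loop
vertex -1.06 -1.898 -2.52
vertex -0.567 -1.857 -2.573
vertex -0.827 -0.023 -1.236
endloop
endfacet
facet normal -0.030 -0.637 -0.770
outer loop
vertex -0.567 -1.857 -2.573
vertex -0.893 -1.417 -2.924
vertex -0.265 -1.558 -2.832
endloop
endfacet
facet normal 0.774 -0.298 0.559
outer loop
vertex -0.567 -1.857 -2.573
vertex -0.265 -1.558 -2.832
vertex -0.827 -0.023 -1.236
endloop
endfacet
facet normal 0.051 0.787 -0.614
outer loop
vertex -3.184 2.811 1.135
vertex -3.572 2.233 0.362
vertex -4.083 2.811 1.06
endloop
endfacet
facet normal -0.065 0.616 0.785
outer loop
vertex -3.184 2.811 1.135
vertex -4.083 2.811 1.06
vertex -3.24 1.944 1.811
endloop
endfacet
facet normal -0.065 0.616 0.785
outer loop
vertex -3.24 1.944 1.811
vertex -4.083 2.811 1.06
vertex -4.139 1.944 1.736
endloop
endfacet
facet normal -0.051 -0.788 0.614
outer loop
vertex -3.24 1.944 1.811
vertex -4.139 1.944 1.736
vertex -3.628 1.367 1.038
endloop
endfacet
facet normal 0.052 0.787 -0.614
outer loop
vertex -4.083 2.811 1.06
vertex -3.572 2.233 0.362
vertex -4.597 2.376 0.459
endloop
endfacet
facet normal -0.820 0.384 0.424
outer loop
vertex -4.083 2.811 1.06
vertex -4.597 2.376 0.459
vertex -4.139 1.944 1.736
endloop
endfacet
facet normal -0.820 0.385 0.424
outer loop
vertex -4.139 1.944 1.736
vertex -4.597 2.376 0.459
vertex -4.654 1.509 1.135
endloop
endfacet
facet normal -0.051 -0.788 0.614
outer loop
vertex -4.139 1.944 1.736
vertex -4.654 1.509 1.135
vertex -3.628 1.367 1.038
endloop
endfacet
facet normal 0.052 0.787 -0.614
outer loop
vertex -4.597 2.376 0.459
vertex -3.572 2.233 0.362
vertex -4.339 1.834 -0.214
endloop
endfacet
facet normal -0.957 -0.137 -0.256
outer loop
vertex -4.597 2.376 0.459
vertex -4.339 1.834 -0.214
vertex -4.654 1.509 1.135
endloop
endfacet
facet normal -0.957 -0.137 -0.256
outer loop
vertex -4.654 1.509 1.135
vertex -4.339 1.834 -0.214
vertex -4.396 0.967 0.461
endloop
endfacet
facet normal -0.051 -0.788 0.614
outer loop
vertex -4.654 1.509 1.135
vertex -4.396 0.967 0.461
vertex -3.628 1.367 1.038
endloop
endfacet
facet normal 0.052 0.787 -0.614
outer loop
vertex -4.339 1.834 -0.214
vertex -3.572 2.233 0.362
vertex -3.503 1.592 -0.454
endloop
endfacet
facet normal -0.374 -0.554 -0.744
outer loop
vertex -4.339 1.834 -0.214
vertex -3.503 1.592 -0.454
vertex -4.396 0.967 0.461
endloop
endfacet
facet normal -0.373 -0.555 -0.743
outer loop
vertex -4.396 0.967 0.461
vertex -3.503 1.592 -0.454
vertex -3.56 0.726 0.221
endloop
endfacet
facet normal -0.051 -0.788 0.614
outer loop
vertex -4.396 0.967 0.461
vertex -3.56 0.726 0.221
vertex -3.628 1.367 1.038
endloop
endfacet
facet normal 0.051 0.787 -0.614
outer loop
vertex -3.503 1.592 -0.454
vertex -3.572 2.233 0.362
vertex -2.719 1.834 -0.079
endloop
endfacet
facet normal 0.492 -0.555 -0.671
outer loop
vertex -3.503 1.592 -0.454
vertex -2.719 1.834 -0.079
vertex -3.56 0.726 0.221
endloop
endfacet
facet normal 0.492 -0.555 -0.671
outer loop
vertex -3.56 0.726 0.221
vertex -2.719 1.834 -0.079
vertex -2.775 0.967 0.597
endloop
endfacet
facet normal -0.052 -0.788 0.614
outer loop
vertex -3.56 0.726 0.221
vertex -2.775 0.967 0.597
vertex -3.628 1.367 1.038
endloop
endfacet
facet normal 0.051 0.788 -0.614
outer loop
vertex -2.719 1.834 -0.079
vertex -3.572 2.233 0.362
vertex -2.577 2.376 0.628
endloop
endfacet
facet normal 0.986 -0.137 -0.093
outer loop
vertex -2.719 1.834 -0.079
vertex -2.577 2.376 0.628
vertex -2.775 0.967 0.597
endloop
endfacet
facet normal 0.986 -0.137 -0.093
outer loop
vertex -2.775 0.967 0.597
vertex -2.577 2.376 0.628
vertex -2.633 1.509 1.304
endloop
endfacet
facet normal -0.052 -0.788 0.614
outer loop
vertex -2.775 0.967 0.597
vertex -2.633 1.509 1.304
vertex -3.628 1.367 1.038
endloop
endfacet
facet normal 0.051 0.787 -0.614
outer loop
vertex -2.577 2.376 0.628
vertex -3.572 2.233 0.362
vertex -3.184 2.811 1.135
endloop
endfacet
facet normal 0.738 0.384 0.554
outer loop
vertex -2.577 2.376 0.628
vertex -3.184 2.811 1.135
vertex -2.633 1.509 1.304
endloop
endfacet
facet normal 0.738 0.384 0.554
outer loop
vertex -2.633 1.509 1.304
vertex -3.184 2.811 1.135
vertex -3.24 1.944 1.811
endloop
endfacet
facet normal -0.052 -0.788 0.614
outer loop
vertex -2.633 1.509 1.304
vertex -3.24 1.944 1.811
vertex -3.628 1.367 1.038
endloop
endfacet

endsolid


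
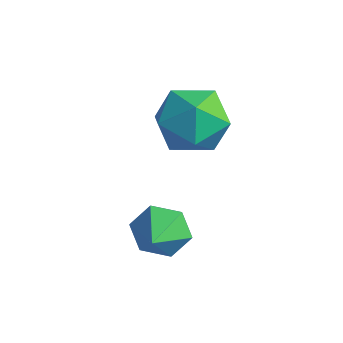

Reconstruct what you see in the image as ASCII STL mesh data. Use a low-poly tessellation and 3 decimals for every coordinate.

solid 
facet normal -0.264 0.948 0.179
outer loop
vertex 0.888 4.11 -1.182
vertex -0.034 3.791 -0.852
vertex 0.748 3.883 -0.187
endloop
endfacet
facet normal 0.440 0.860 0.258
outer loop
vertex 0.888 4.11 -1.182
vertex 0.748 3.883 -0.187
vertex 1.61 3.586 -0.666
endloop
endfacet
facet normal 0.702 0.616 -0.357
outer loop
vertex 0.888 4.11 -1.182
vertex 1.61 3.586 -0.666
vertex 1.362 3.311 -1.628
endloop
endfacet
facet normal 0.160 0.552 -0.818
outer loop
vertex 0.888 4.11 -1.182
vertex 1.362 3.311 -1.628
vertex 0.346 3.437 -1.742
endloop
endfacet
facet normal -0.436 0.757 -0.487
outer loop
vertex 0.888 4.11 -1.182
vertex 0.346 3.437 -1.742
vertex -0.034 3.791 -0.852
endloop
endfacet
facet normal 0.545 0.360 0.757
outer loop
vertex 1.61 3.586 -0.666
vertex 0.748 3.883 -0.187
vertex 1.134 2.943 -0.018
endloop
endfacet
facet normal -0.594 0.502 0.629
outer loop
vertex 0.748 3.883 -0.187
vertex -0.034 3.791 -0.852
vertex 0.118 3.069 -0.132
endloop
endfacet
facet normal -0.872 0.193 -0.449
outer loop
vertex -0.034 3.791 -0.852
vertex 0.346 3.437 -1.742
vertex -0.13 2.794 -1.094
endloop
endfacet
facet normal 0.093 -0.139 -0.986
outer loop
vertex 0.346 3.437 -1.742
vertex 1.362 3.311 -1.628
vertex 0.732 2.497 -1.573
endloop
endfacet
facet normal 0.970 -0.035 -0.240
outer loop
vertex 1.362 3.311 -1.628
vertex 1.61 3.586 -0.666
vertex 1.514 2.589 -0.908
endloop
endfacet
facet normal -0.160 -0.552 0.818
outer loop
vertex 0.592 2.27 -0.578
vertex 1.134 2.943 -0.018
vertex 0.118 3.069 -0.132
endloop
endfacet
facet normal -0.702 -0.616 0.357
outer loop
vertex 0.592 2.27 -0.578
vertex 0.118 3.069 -0.132
vertex -0.13 2.794 -1.094
endloop
endfacet
facet normal -0.440 -0.860 -0.258
outer loop
vertex 0.592 2.27 -0.578
vertex -0.13 2.794 -1.094
vertex 0.732 2.497 -1.573
endloop
endfacet
facet normal 0.264 -0.948 -0.179
outer loop
vertex 0.592 2.27 -0.578
vertex 0.732 2.497 -1.573
vertex 1.514 2.589 -0.908
endloop
endfacet
facet normal 0.436 -0.757 0.487
outer loop
vertex 0.592 2.27 -0.578
vertex 1.514 2.589 -0.908
vertex 1.134 2.943 -0.018
endloop
endfacet
facet normal -0.093 0.139 0.986
outer loop
vertex 0.118 3.069 -0.132
vertex 1.134 2.943 -0.018
vertex 0.748 3.883 -0.187
endloop
endfacet
facet normal -0.970 0.035 0.240
outer loop
vertex -0.13 2.794 -1.094
vertex 0.118 3.069 -0.132
vertex -0.034 3.791 -0.852
endloop
endfacet
facet normal -0.545 -0.360 -0.757
outer loop
vertex 0.732 2.497 -1.573
vertex -0.13 2.794 -1.094
vertex 0.346 3.437 -1.742
endloop
endfacet
facet normal 0.594 -0.502 -0.629
outer loop
vertex 1.514 2.589 -0.908
vertex 0.732 2.497 -1.573
vertex 1.362 3.311 -1.628
endloop
endfacet
facet normal 0.872 -0.193 0.449
outer loop
vertex 1.134 2.943 -0.018
vertex 1.514 2.589 -0.908
vertex 1.61 3.586 -0.666
endloop
endfacet
facet normal -0.545 0.707 -0.451
outer loop
vertex 2.558 0.967 -3.247
vertex 2.139 1.024 -2.652
vertex 2.735 1.44 -2.72
endloop
endfacet
facet normal 0.969 -0.127 -0.211
outer loop
vertex 2.558 0.967 -3.247
vertex 2.735 1.44 -2.72
vertex 2.701 0.296 -2.188
endloop
endfacet
facet normal -0.545 0.707 -0.451
outer loop
vertex 2.735 1.44 -2.72
vertex 2.139 1.024 -2.652
vertex 2.316 1.497 -2.125
endloop
endfacet
facet normal 0.806 0.230 0.546
outer loop
vertex 2.735 1.44 -2.72
vertex 2.316 1.497 -2.125
vertex 2.701 0.296 -2.188
endloop
endfacet
facet normal -0.546 0.706 -0.451
outer loop
vertex 2.316 1.497 -2.125
vertex 2.139 1.024 -2.652
vertex 1.72 1.08 -2.057
endloop
endfacet
facet normal 0.122 -0.013 0.992
outer loop
vertex 2.316 1.497 -2.125
vertex 1.72 1.08 -2.057
vertex 2.701 0.296 -2.188
endloop
endfacet
facet normal -0.546 0.706 -0.451
outer loop
vertex 1.72 1.08 -2.057
vertex 2.139 1.024 -2.652
vertex 1.543 0.607 -2.584
endloop
endfacet
facet normal -0.398 -0.612 0.683
outer loop
vertex 1.72 1.08 -2.057
vertex 1.543 0.607 -2.584
vertex 2.701 0.296 -2.188
endloop
endfacet
facet normal -0.546 0.706 -0.451
outer loop
vertex 1.543 0.607 -2.584
vertex 2.139 1.024 -2.652
vertex 1.963 0.551 -3.18
endloop
endfacet
facet normal -0.235 -0.969 -0.074
outer loop
vertex 1.543 0.607 -2.584
vertex 1.963 0.551 -3.18
vertex 2.701 0.296 -2.188
endloop
endfacet
facet normal -0.545 0.707 -0.451
outer loop
vertex 1.963 0.551 -3.18
vertex 2.139 1.024 -2.652
vertex 2.558 0.967 -3.247
endloop
endfacet
facet normal 0.449 -0.726 -0.521
outer loop
vertex 1.963 0.551 -3.18
vertex 2.558 0.967 -3.247
vertex 2.701 0.296 -2.188
endloop
endfacet

endsolid


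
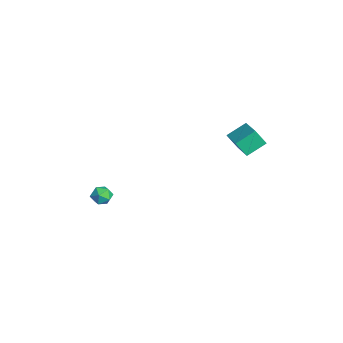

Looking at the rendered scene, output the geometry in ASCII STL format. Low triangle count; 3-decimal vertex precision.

solid 
facet normal -0.960 -0.055 -0.273
outer loop
vertex -2.631 4.091 4.268
vertex -2.407 4.647 3.37
vertex -2.391 2.987 3.645
endloop
endfacet
facet normal -0.207 -0.515 0.832
outer loop
vertex -0.893 3.073 4.07
vertex -2.631 4.091 4.268
vertex -2.391 2.987 3.645
endloop
endfacet
facet normal -0.961 -0.054 -0.272
outer loop
vertex -2.391 2.987 3.645
vertex -2.407 4.647 3.37
vertex -2.168 3.543 2.747
endloop
endfacet
facet normal 0.186 -0.855 -0.483
outer loop
vertex -2.168 3.543 2.747
vertex -0.893 3.073 4.07
vertex -2.391 2.987 3.645
endloop
endfacet
facet normal -0.186 0.855 0.483
outer loop
vertex -2.631 4.091 4.268
vertex -0.909 4.733 3.795
vertex -2.407 4.647 3.37
endloop
endfacet
facet normal -0.206 -0.514 0.832
outer loop
vertex -1.132 4.177 4.693
vertex -2.631 4.091 4.268
vertex -0.893 3.073 4.07
endloop
endfacet
facet normal -0.186 0.855 0.483
outer loop
vertex -1.132 4.177 4.693
vertex -0.909 4.733 3.795
vertex -2.631 4.091 4.268
endloop
endfacet
facet normal 0.207 0.514 -0.832
outer loop
vertex -2.407 4.647 3.37
vertex -0.909 4.733 3.795
vertex -2.168 3.543 2.747
endloop
endfacet
facet normal 0.186 -0.855 -0.483
outer loop
vertex -0.669 3.629 3.172
vertex -0.893 3.073 4.07
vertex -2.168 3.543 2.747
endloop
endfacet
facet normal 0.206 0.515 -0.832
outer loop
vertex -2.168 3.543 2.747
vertex -0.909 4.733 3.795
vertex -0.669 3.629 3.172
endloop
endfacet
facet normal 0.961 0.054 0.273
outer loop
vertex -0.669 3.629 3.172
vertex -1.132 4.177 4.693
vertex -0.893 3.073 4.07
endloop
endfacet
facet normal 0.961 0.055 0.273
outer loop
vertex -0.909 4.733 3.795
vertex -1.132 4.177 4.693
vertex -0.669 3.629 3.172
endloop
endfacet
facet normal 0.409 0.857 0.312
outer loop
vertex -4.022 -2.774 -1.373
vertex -3.863 -3.067 -0.777
vertex -3.42 -3.089 -1.297
endloop
endfacet
facet normal 0.464 0.792 -0.397
outer loop
vertex -4.022 -2.774 -1.373
vertex -3.42 -3.089 -1.297
vertex -3.777 -3.169 -1.874
endloop
endfacet
facet normal -0.194 0.722 -0.664
outer loop
vertex -4.022 -2.774 -1.373
vertex -3.777 -3.169 -1.874
vertex -4.44 -3.197 -1.711
endloop
endfacet
facet normal -0.656 0.745 -0.121
outer loop
vertex -4.022 -2.774 -1.373
vertex -4.44 -3.197 -1.711
vertex -4.493 -3.134 -1.033
endloop
endfacet
facet normal -0.284 0.828 0.483
outer loop
vertex -4.022 -2.774 -1.373
vertex -4.493 -3.134 -1.033
vertex -3.863 -3.067 -0.777
endloop
endfacet
facet normal 0.823 0.189 -0.535
outer loop
vertex -3.777 -3.169 -1.874
vertex -3.42 -3.089 -1.297
vertex -3.467 -3.706 -1.587
endloop
endfacet
facet normal 0.733 0.296 0.612
outer loop
vertex -3.42 -3.089 -1.297
vertex -3.863 -3.067 -0.777
vertex -3.52 -3.643 -0.909
endloop
endfacet
facet normal -0.387 0.251 0.887
outer loop
vertex -3.863 -3.067 -0.777
vertex -4.493 -3.134 -1.033
vertex -4.183 -3.671 -0.746
endloop
endfacet
facet normal -0.989 0.117 -0.088
outer loop
vertex -4.493 -3.134 -1.033
vertex -4.44 -3.197 -1.711
vertex -4.54 -3.751 -1.323
endloop
endfacet
facet normal -0.241 0.078 -0.967
outer loop
vertex -4.44 -3.197 -1.711
vertex -3.777 -3.169 -1.874
vertex -4.097 -3.773 -1.843
endloop
endfacet
facet normal 0.656 -0.745 0.121
outer loop
vertex -3.938 -4.066 -1.247
vertex -3.467 -3.706 -1.587
vertex -3.52 -3.643 -0.909
endloop
endfacet
facet normal 0.194 -0.722 0.664
outer loop
vertex -3.938 -4.066 -1.247
vertex -3.52 -3.643 -0.909
vertex -4.183 -3.671 -0.746
endloop
endfacet
facet normal -0.464 -0.792 0.397
outer loop
vertex -3.938 -4.066 -1.247
vertex -4.183 -3.671 -0.746
vertex -4.54 -3.751 -1.323
endloop
endfacet
facet normal -0.409 -0.857 -0.312
outer loop
vertex -3.938 -4.066 -1.247
vertex -4.54 -3.751 -1.323
vertex -4.097 -3.773 -1.843
endloop
endfacet
facet normal 0.284 -0.828 -0.483
outer loop
vertex -3.938 -4.066 -1.247
vertex -4.097 -3.773 -1.843
vertex -3.467 -3.706 -1.587
endloop
endfacet
facet normal 0.989 -0.117 0.088
outer loop
vertex -3.52 -3.643 -0.909
vertex -3.467 -3.706 -1.587
vertex -3.42 -3.089 -1.297
endloop
endfacet
facet normal 0.241 -0.078 0.967
outer loop
vertex -4.183 -3.671 -0.746
vertex -3.52 -3.643 -0.909
vertex -3.863 -3.067 -0.777
endloop
endfacet
facet normal -0.823 -0.189 0.535
outer loop
vertex -4.54 -3.751 -1.323
vertex -4.183 -3.671 -0.746
vertex -4.493 -3.134 -1.033
endloop
endfacet
facet normal -0.733 -0.296 -0.612
outer loop
vertex -4.097 -3.773 -1.843
vertex -4.54 -3.751 -1.323
vertex -4.44 -3.197 -1.711
endloop
endfacet
facet normal 0.387 -0.251 -0.887
outer loop
vertex -3.467 -3.706 -1.587
vertex -4.097 -3.773 -1.843
vertex -3.777 -3.169 -1.874
endloop
endfacet

endsolid


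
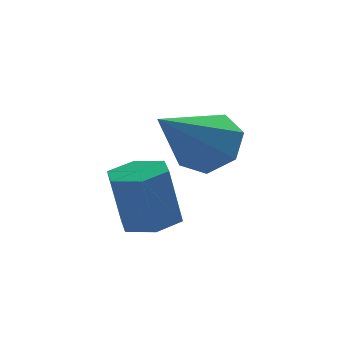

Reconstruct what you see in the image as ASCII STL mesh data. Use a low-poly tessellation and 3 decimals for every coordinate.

solid 
facet normal 0.192 0.018 -0.981
outer loop
vertex -1.176 -2.004 -3.526
vertex -1.772 -1.697 -3.637
vertex -1.215 -1.325 -3.521
endloop
endfacet
facet normal 0.980 0.055 0.192
outer loop
vertex -1.176 -2.004 -3.526
vertex -1.215 -1.325 -3.521
vertex -1.451 -2.031 -2.113
endloop
endfacet
facet normal 0.980 0.055 0.192
outer loop
vertex -1.451 -2.031 -2.113
vertex -1.215 -1.325 -3.521
vertex -1.49 -1.352 -2.108
endloop
endfacet
facet normal -0.190 -0.018 0.982
outer loop
vertex -1.451 -2.031 -2.113
vertex -1.49 -1.352 -2.108
vertex -2.048 -1.723 -2.223
endloop
endfacet
facet normal 0.191 0.020 -0.981
outer loop
vertex -1.215 -1.325 -3.521
vertex -1.772 -1.697 -3.637
vertex -1.811 -1.018 -3.631
endloop
endfacet
facet normal 0.440 0.892 0.103
outer loop
vertex -1.215 -1.325 -3.521
vertex -1.811 -1.018 -3.631
vertex -1.49 -1.352 -2.108
endloop
endfacet
facet normal 0.442 0.891 0.102
outer loop
vertex -1.49 -1.352 -2.108
vertex -1.811 -1.018 -3.631
vertex -2.086 -1.044 -2.218
endloop
endfacet
facet normal -0.190 -0.018 0.982
outer loop
vertex -1.49 -1.352 -2.108
vertex -2.086 -1.044 -2.218
vertex -2.048 -1.723 -2.223
endloop
endfacet
facet normal 0.191 0.020 -0.981
outer loop
vertex -1.811 -1.018 -3.631
vertex -1.772 -1.697 -3.637
vertex -2.369 -1.389 -3.747
endloop
endfacet
facet normal -0.538 0.838 -0.089
outer loop
vertex -1.811 -1.018 -3.631
vertex -2.369 -1.389 -3.747
vertex -2.086 -1.044 -2.218
endloop
endfacet
facet normal -0.540 0.837 -0.089
outer loop
vertex -2.086 -1.044 -2.218
vertex -2.369 -1.389 -3.747
vertex -2.644 -1.416 -2.334
endloop
endfacet
facet normal -0.192 -0.018 0.981
outer loop
vertex -2.086 -1.044 -2.218
vertex -2.644 -1.416 -2.334
vertex -2.048 -1.723 -2.223
endloop
endfacet
facet normal 0.190 0.018 -0.982
outer loop
vertex -2.369 -1.389 -3.747
vertex -1.772 -1.697 -3.637
vertex -2.33 -2.068 -3.752
endloop
endfacet
facet normal -0.980 -0.055 -0.192
outer loop
vertex -2.369 -1.389 -3.747
vertex -2.33 -2.068 -3.752
vertex -2.644 -1.416 -2.334
endloop
endfacet
facet normal -0.980 -0.055 -0.192
outer loop
vertex -2.644 -1.416 -2.334
vertex -2.33 -2.068 -3.752
vertex -2.605 -2.095 -2.339
endloop
endfacet
facet normal -0.192 -0.018 0.981
outer loop
vertex -2.644 -1.416 -2.334
vertex -2.605 -2.095 -2.339
vertex -2.048 -1.723 -2.223
endloop
endfacet
facet normal 0.190 0.018 -0.982
outer loop
vertex -2.33 -2.068 -3.752
vertex -1.772 -1.697 -3.637
vertex -1.734 -2.376 -3.642
endloop
endfacet
facet normal -0.442 -0.891 -0.103
outer loop
vertex -2.33 -2.068 -3.752
vertex -1.734 -2.376 -3.642
vertex -2.605 -2.095 -2.339
endloop
endfacet
facet normal -0.441 -0.892 -0.102
outer loop
vertex -2.605 -2.095 -2.339
vertex -1.734 -2.376 -3.642
vertex -2.009 -2.402 -2.229
endloop
endfacet
facet normal -0.191 -0.020 0.981
outer loop
vertex -2.605 -2.095 -2.339
vertex -2.009 -2.402 -2.229
vertex -2.048 -1.723 -2.223
endloop
endfacet
facet normal 0.192 0.018 -0.981
outer loop
vertex -1.734 -2.376 -3.642
vertex -1.772 -1.697 -3.637
vertex -1.176 -2.004 -3.526
endloop
endfacet
facet normal 0.540 -0.837 0.090
outer loop
vertex -1.734 -2.376 -3.642
vertex -1.176 -2.004 -3.526
vertex -2.009 -2.402 -2.229
endloop
endfacet
facet normal 0.539 -0.838 0.089
outer loop
vertex -2.009 -2.402 -2.229
vertex -1.176 -2.004 -3.526
vertex -1.451 -2.031 -2.113
endloop
endfacet
facet normal -0.191 -0.020 0.981
outer loop
vertex -2.009 -2.402 -2.229
vertex -1.451 -2.031 -2.113
vertex -2.048 -1.723 -2.223
endloop
endfacet
facet normal 0.555 0.603 -0.573
outer loop
vertex -0.147 -2.181 -1.778
vertex -0.625 -1.547 -1.574
vertex 0.053 -1.817 -1.201
endloop
endfacet
facet normal 0.542 -0.783 0.306
outer loop
vertex -0.147 -2.181 -1.778
vertex 0.053 -1.817 -1.201
vertex -1.735 -2.753 -0.426
endloop
endfacet
facet normal 0.555 0.603 -0.573
outer loop
vertex 0.053 -1.817 -1.201
vertex -0.625 -1.547 -1.574
vertex -0.257 -1.249 -0.904
endloop
endfacet
facet normal 0.473 -0.192 0.860
outer loop
vertex 0.053 -1.817 -1.201
vertex -0.257 -1.249 -0.904
vertex -1.735 -2.753 -0.426
endloop
endfacet
facet normal 0.555 0.603 -0.573
outer loop
vertex -0.257 -1.249 -0.904
vertex -0.625 -1.547 -1.574
vertex -0.845 -0.906 -1.112
endloop
endfacet
facet normal -0.098 0.388 0.917
outer loop
vertex -0.257 -1.249 -0.904
vertex -0.845 -0.906 -1.112
vertex -1.735 -2.753 -0.426
endloop
endfacet
facet normal 0.555 0.603 -0.573
outer loop
vertex -0.845 -0.906 -1.112
vertex -0.625 -1.547 -1.574
vertex -1.267 -1.045 -1.667
endloop
endfacet
facet normal -0.739 0.517 0.432
outer loop
vertex -0.845 -0.906 -1.112
vertex -1.267 -1.045 -1.667
vertex -1.735 -2.753 -0.426
endloop
endfacet
facet normal 0.554 0.603 -0.574
outer loop
vertex -1.267 -1.045 -1.667
vertex -0.625 -1.547 -1.574
vertex -1.206 -1.563 -2.152
endloop
endfacet
facet normal -0.969 0.100 -0.228
outer loop
vertex -1.267 -1.045 -1.667
vertex -1.206 -1.563 -2.152
vertex -1.735 -2.753 -0.426
endloop
endfacet
facet normal 0.554 0.603 -0.574
outer loop
vertex -1.206 -1.563 -2.152
vertex -0.625 -1.547 -1.574
vertex -0.708 -2.068 -2.201
endloop
endfacet
facet normal -0.613 -0.550 -0.567
outer loop
vertex -1.206 -1.563 -2.152
vertex -0.708 -2.068 -2.201
vertex -1.735 -2.753 -0.426
endloop
endfacet
facet normal 0.554 0.603 -0.574
outer loop
vertex -0.708 -2.068 -2.201
vertex -0.625 -1.547 -1.574
vertex -0.147 -2.181 -1.778
endloop
endfacet
facet normal 0.059 -0.942 -0.330
outer loop
vertex -0.708 -2.068 -2.201
vertex -0.147 -2.181 -1.778
vertex -1.735 -2.753 -0.426
endloop
endfacet

endsolid


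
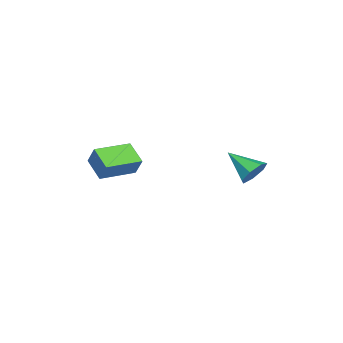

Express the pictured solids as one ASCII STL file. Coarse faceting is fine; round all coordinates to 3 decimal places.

solid 
facet normal 0.356 0.793 -0.494
outer loop
vertex -1.895 3.013 0.128
vertex -2.72 3.081 -0.358
vertex -2.482 3.493 0.475
endloop
endfacet
facet normal 0.424 -0.129 0.896
outer loop
vertex -1.895 3.013 0.128
vertex -2.482 3.493 0.475
vertex -3.44 1.479 0.638
endloop
endfacet
facet normal 0.357 0.793 -0.494
outer loop
vertex -2.482 3.493 0.475
vertex -2.72 3.081 -0.358
vertex -3.247 3.662 0.194
endloop
endfacet
facet normal -0.294 0.215 0.931
outer loop
vertex -2.482 3.493 0.475
vertex -3.247 3.662 0.194
vertex -3.44 1.479 0.638
endloop
endfacet
facet normal 0.357 0.793 -0.494
outer loop
vertex -3.247 3.662 0.194
vertex -2.72 3.081 -0.358
vertex -3.616 3.394 -0.503
endloop
endfacet
facet normal -0.897 0.163 0.412
outer loop
vertex -3.247 3.662 0.194
vertex -3.616 3.394 -0.503
vertex -3.44 1.479 0.638
endloop
endfacet
facet normal 0.357 0.793 -0.494
outer loop
vertex -3.616 3.394 -0.503
vertex -2.72 3.081 -0.358
vertex -3.31 2.89 -1.091
endloop
endfacet
facet normal -0.930 -0.247 -0.272
outer loop
vertex -3.616 3.394 -0.503
vertex -3.31 2.89 -1.091
vertex -3.44 1.479 0.638
endloop
endfacet
facet normal 0.356 0.794 -0.493
outer loop
vertex -3.31 2.89 -1.091
vertex -2.72 3.081 -0.358
vertex -2.559 2.53 -1.128
endloop
endfacet
facet normal -0.368 -0.706 -0.604
outer loop
vertex -3.31 2.89 -1.091
vertex -2.559 2.53 -1.128
vertex -3.44 1.479 0.638
endloop
endfacet
facet normal 0.356 0.793 -0.493
outer loop
vertex -2.559 2.53 -1.128
vertex -2.72 3.081 -0.358
vertex -1.93 2.585 -0.585
endloop
endfacet
facet normal 0.365 -0.869 -0.335
outer loop
vertex -2.559 2.53 -1.128
vertex -1.93 2.585 -0.585
vertex -3.44 1.479 0.638
endloop
endfacet
facet normal 0.356 0.793 -0.494
outer loop
vertex -1.93 2.585 -0.585
vertex -2.72 3.081 -0.358
vertex -1.895 3.013 0.128
endloop
endfacet
facet normal 0.718 -0.612 0.332
outer loop
vertex -1.93 2.585 -0.585
vertex -1.895 3.013 0.128
vertex -3.44 1.479 0.638
endloop
endfacet
facet normal -0.710 0.700 -0.067
outer loop
vertex -0.642 -3.143 2.16
vertex 0.333 -2.223 1.444
vertex -1.001 -3.612 1.07
endloop
endfacet
facet normal -0.641 -0.605 0.472
outer loop
vertex 0.527 -5.117 1.216
vertex -0.642 -3.143 2.16
vertex -1.001 -3.612 1.07
endloop
endfacet
facet normal -0.710 0.700 -0.067
outer loop
vertex -1.001 -3.612 1.07
vertex 0.333 -2.223 1.444
vertex -0.026 -2.692 0.354
endloop
endfacet
facet normal -0.289 -0.378 -0.879
outer loop
vertex -0.026 -2.692 0.354
vertex 0.527 -5.117 1.216
vertex -1.001 -3.612 1.07
endloop
endfacet
facet normal 0.289 0.378 0.879
outer loop
vertex -0.642 -3.143 2.16
vertex 1.861 -3.728 1.59
vertex 0.333 -2.223 1.444
endloop
endfacet
facet normal -0.641 -0.605 0.472
outer loop
vertex 0.886 -4.648 2.306
vertex -0.642 -3.143 2.16
vertex 0.527 -5.117 1.216
endloop
endfacet
facet normal 0.289 0.378 0.879
outer loop
vertex 0.886 -4.648 2.306
vertex 1.861 -3.728 1.59
vertex -0.642 -3.143 2.16
endloop
endfacet
facet normal 0.641 0.605 -0.472
outer loop
vertex 0.333 -2.223 1.444
vertex 1.861 -3.728 1.59
vertex -0.026 -2.692 0.354
endloop
endfacet
facet normal -0.289 -0.378 -0.879
outer loop
vertex 1.502 -4.197 0.5
vertex 0.527 -5.117 1.216
vertex -0.026 -2.692 0.354
endloop
endfacet
facet normal 0.641 0.605 -0.472
outer loop
vertex -0.026 -2.692 0.354
vertex 1.861 -3.728 1.59
vertex 1.502 -4.197 0.5
endloop
endfacet
facet normal 0.710 -0.700 0.067
outer loop
vertex 1.502 -4.197 0.5
vertex 0.886 -4.648 2.306
vertex 0.527 -5.117 1.216
endloop
endfacet
facet normal 0.710 -0.700 0.067
outer loop
vertex 1.861 -3.728 1.59
vertex 0.886 -4.648 2.306
vertex 1.502 -4.197 0.5
endloop
endfacet

endsolid


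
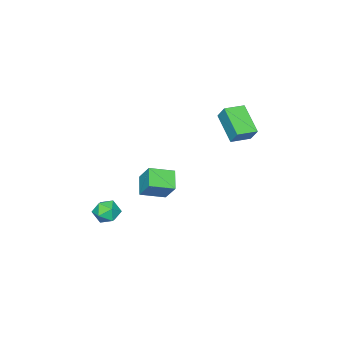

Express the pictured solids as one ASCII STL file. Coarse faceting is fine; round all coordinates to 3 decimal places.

solid 
facet normal -0.830 0.393 -0.396
outer loop
vertex 1.959 -1.74 -4.505
vertex 1.482 -2.157 -3.92
vertex 1.776 -1.365 -3.75
endloop
endfacet
facet normal -0.275 0.833 -0.480
outer loop
vertex 1.959 -1.74 -4.505
vertex 1.776 -1.365 -3.75
vertex 2.568 -1.297 -4.085
endloop
endfacet
facet normal 0.231 0.483 -0.845
outer loop
vertex 1.959 -1.74 -4.505
vertex 2.568 -1.297 -4.085
vertex 2.763 -2.048 -4.461
endloop
endfacet
facet normal -0.012 -0.173 -0.985
outer loop
vertex 1.959 -1.74 -4.505
vertex 2.763 -2.048 -4.461
vertex 2.092 -2.58 -4.359
endloop
endfacet
facet normal -0.668 -0.229 -0.708
outer loop
vertex 1.959 -1.74 -4.505
vertex 2.092 -2.58 -4.359
vertex 1.482 -2.157 -3.92
endloop
endfacet
facet normal -0.015 0.986 0.165
outer loop
vertex 2.568 -1.297 -4.085
vertex 1.776 -1.365 -3.75
vertex 2.468 -1.44 -3.241
endloop
endfacet
facet normal -0.913 0.274 0.303
outer loop
vertex 1.776 -1.365 -3.75
vertex 1.482 -2.157 -3.92
vertex 1.797 -1.972 -3.139
endloop
endfacet
facet normal -0.652 -0.731 -0.201
outer loop
vertex 1.482 -2.157 -3.92
vertex 2.092 -2.58 -4.359
vertex 1.992 -2.723 -3.515
endloop
endfacet
facet normal 0.409 -0.640 -0.650
outer loop
vertex 2.092 -2.58 -4.359
vertex 2.763 -2.048 -4.461
vertex 2.784 -2.655 -3.85
endloop
endfacet
facet normal 0.803 0.420 -0.423
outer loop
vertex 2.763 -2.048 -4.461
vertex 2.568 -1.297 -4.085
vertex 3.078 -1.863 -3.68
endloop
endfacet
facet normal 0.012 0.173 0.985
outer loop
vertex 2.601 -2.28 -3.095
vertex 2.468 -1.44 -3.241
vertex 1.797 -1.972 -3.139
endloop
endfacet
facet normal -0.231 -0.483 0.845
outer loop
vertex 2.601 -2.28 -3.095
vertex 1.797 -1.972 -3.139
vertex 1.992 -2.723 -3.515
endloop
endfacet
facet normal 0.275 -0.833 0.480
outer loop
vertex 2.601 -2.28 -3.095
vertex 1.992 -2.723 -3.515
vertex 2.784 -2.655 -3.85
endloop
endfacet
facet normal 0.830 -0.393 0.396
outer loop
vertex 2.601 -2.28 -3.095
vertex 2.784 -2.655 -3.85
vertex 3.078 -1.863 -3.68
endloop
endfacet
facet normal 0.668 0.229 0.708
outer loop
vertex 2.601 -2.28 -3.095
vertex 3.078 -1.863 -3.68
vertex 2.468 -1.44 -3.241
endloop
endfacet
facet normal -0.409 0.640 0.650
outer loop
vertex 1.797 -1.972 -3.139
vertex 2.468 -1.44 -3.241
vertex 1.776 -1.365 -3.75
endloop
endfacet
facet normal -0.803 -0.420 0.423
outer loop
vertex 1.992 -2.723 -3.515
vertex 1.797 -1.972 -3.139
vertex 1.482 -2.157 -3.92
endloop
endfacet
facet normal 0.015 -0.986 -0.165
outer loop
vertex 2.784 -2.655 -3.85
vertex 1.992 -2.723 -3.515
vertex 2.092 -2.58 -4.359
endloop
endfacet
facet normal 0.913 -0.274 -0.303
outer loop
vertex 3.078 -1.863 -3.68
vertex 2.784 -2.655 -3.85
vertex 2.763 -2.048 -4.461
endloop
endfacet
facet normal 0.652 0.731 0.201
outer loop
vertex 2.468 -1.44 -3.241
vertex 3.078 -1.863 -3.68
vertex 2.568 -1.297 -4.085
endloop
endfacet
facet normal -0.620 -0.562 0.547
outer loop
vertex -0.752 -1.635 -1.632
vertex -1.929 -0.757 -2.064
vertex -0.996 -2.57 -2.869
endloop
endfacet
facet normal 0.769 -0.574 0.282
outer loop
vertex -0.171 -1.823 -3.596
vertex -0.752 -1.635 -1.632
vertex -0.996 -2.57 -2.869
endloop
endfacet
facet normal -0.620 -0.562 0.547
outer loop
vertex -0.996 -2.57 -2.869
vertex -1.929 -0.757 -2.064
vertex -2.173 -1.692 -3.301
endloop
endfacet
facet normal -0.155 -0.596 -0.788
outer loop
vertex -2.173 -1.692 -3.301
vertex -0.171 -1.823 -3.596
vertex -0.996 -2.57 -2.869
endloop
endfacet
facet normal 0.155 0.596 0.788
outer loop
vertex -0.752 -1.635 -1.632
vertex -1.104 -0.01 -2.791
vertex -1.929 -0.757 -2.064
endloop
endfacet
facet normal 0.769 -0.574 0.282
outer loop
vertex 0.073 -0.888 -2.359
vertex -0.752 -1.635 -1.632
vertex -0.171 -1.823 -3.596
endloop
endfacet
facet normal 0.155 0.596 0.788
outer loop
vertex 0.073 -0.888 -2.359
vertex -1.104 -0.01 -2.791
vertex -0.752 -1.635 -1.632
endloop
endfacet
facet normal -0.769 0.574 -0.282
outer loop
vertex -1.929 -0.757 -2.064
vertex -1.104 -0.01 -2.791
vertex -2.173 -1.692 -3.301
endloop
endfacet
facet normal -0.155 -0.596 -0.788
outer loop
vertex -1.348 -0.945 -4.028
vertex -0.171 -1.823 -3.596
vertex -2.173 -1.692 -3.301
endloop
endfacet
facet normal -0.769 0.574 -0.282
outer loop
vertex -2.173 -1.692 -3.301
vertex -1.104 -0.01 -2.791
vertex -1.348 -0.945 -4.028
endloop
endfacet
facet normal 0.620 0.562 -0.547
outer loop
vertex -1.348 -0.945 -4.028
vertex 0.073 -0.888 -2.359
vertex -0.171 -1.823 -3.596
endloop
endfacet
facet normal 0.620 0.562 -0.547
outer loop
vertex -1.104 -0.01 -2.791
vertex 0.073 -0.888 -2.359
vertex -1.348 -0.945 -4.028
endloop
endfacet
facet normal -0.926 0.371 -0.074
outer loop
vertex -3.025 2.713 3.495
vertex -2.858 3.302 4.359
vertex -2.352 4.17 2.37
endloop
endfacet
facet normal -0.157 -0.557 -0.815
outer loop
vertex -1.222 3.718 2.461
vertex -3.025 2.713 3.495
vertex -2.352 4.17 2.37
endloop
endfacet
facet normal -0.926 0.371 -0.073
outer loop
vertex -2.352 4.17 2.37
vertex -2.858 3.302 4.359
vertex -2.184 4.76 3.235
endloop
endfacet
facet normal 0.344 0.743 -0.574
outer loop
vertex -2.184 4.76 3.235
vertex -1.222 3.718 2.461
vertex -2.352 4.17 2.37
endloop
endfacet
facet normal -0.344 -0.744 0.573
outer loop
vertex -3.025 2.713 3.495
vertex -1.728 2.85 4.45
vertex -2.858 3.302 4.359
endloop
endfacet
facet normal -0.158 -0.556 -0.816
outer loop
vertex -1.896 2.26 3.585
vertex -3.025 2.713 3.495
vertex -1.222 3.718 2.461
endloop
endfacet
facet normal -0.344 -0.743 0.574
outer loop
vertex -1.896 2.26 3.585
vertex -1.728 2.85 4.45
vertex -3.025 2.713 3.495
endloop
endfacet
facet normal 0.157 0.556 0.816
outer loop
vertex -2.858 3.302 4.359
vertex -1.728 2.85 4.45
vertex -2.184 4.76 3.235
endloop
endfacet
facet normal 0.344 0.744 -0.573
outer loop
vertex -1.055 4.307 3.325
vertex -1.222 3.718 2.461
vertex -2.184 4.76 3.235
endloop
endfacet
facet normal 0.158 0.557 0.816
outer loop
vertex -2.184 4.76 3.235
vertex -1.728 2.85 4.45
vertex -1.055 4.307 3.325
endloop
endfacet
facet normal 0.926 -0.371 0.074
outer loop
vertex -1.055 4.307 3.325
vertex -1.896 2.26 3.585
vertex -1.222 3.718 2.461
endloop
endfacet
facet normal 0.926 -0.371 0.073
outer loop
vertex -1.728 2.85 4.45
vertex -1.896 2.26 3.585
vertex -1.055 4.307 3.325
endloop
endfacet

endsolid
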